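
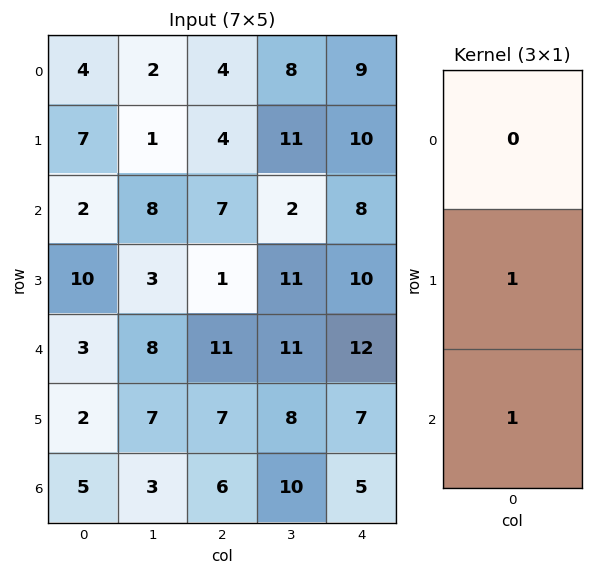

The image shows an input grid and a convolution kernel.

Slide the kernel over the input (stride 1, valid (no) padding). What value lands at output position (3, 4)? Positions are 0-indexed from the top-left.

19

The receptive field on the input at this output position is [10 / 12 / 7]. Elementwise product with the kernel and sum: 12·1 + 7·1.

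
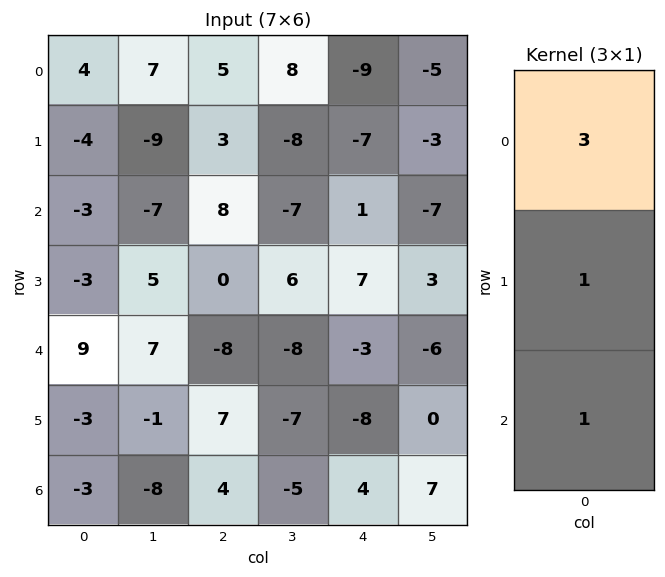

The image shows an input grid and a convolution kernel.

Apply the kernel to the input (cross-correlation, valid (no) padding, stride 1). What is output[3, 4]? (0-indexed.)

10

The receptive field on the input at this output position is [7 / -3 / -8]. Elementwise product with the kernel and sum: 7·3 + -3·1 + -8·1.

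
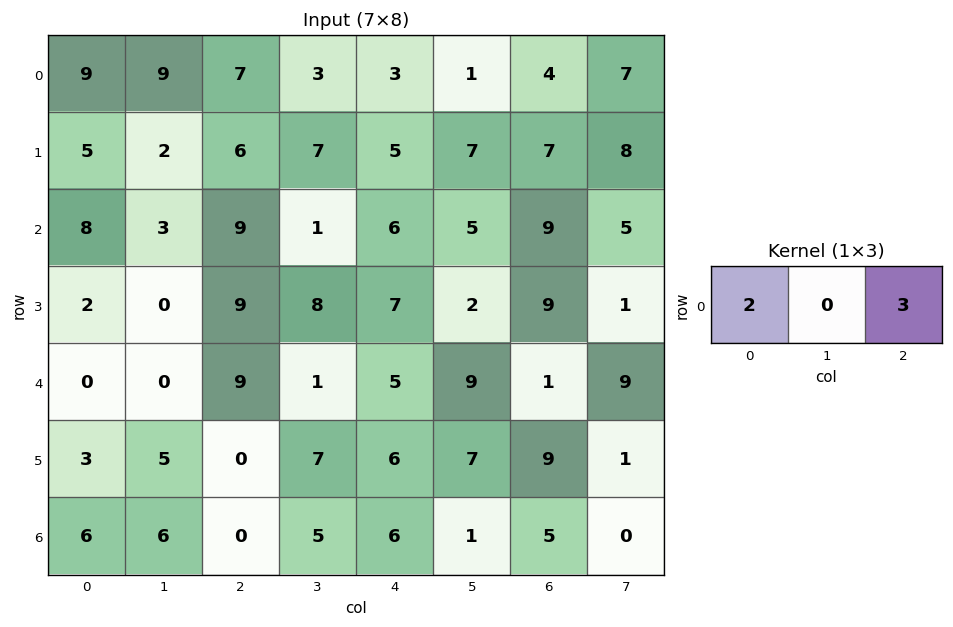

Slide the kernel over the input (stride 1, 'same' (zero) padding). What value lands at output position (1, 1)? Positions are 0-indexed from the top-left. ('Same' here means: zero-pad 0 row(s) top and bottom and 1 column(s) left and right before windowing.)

28

The receptive field on the zero-padded input at this output position is [5 2 6]. Elementwise product with the kernel and sum: 5·2 + 6·3.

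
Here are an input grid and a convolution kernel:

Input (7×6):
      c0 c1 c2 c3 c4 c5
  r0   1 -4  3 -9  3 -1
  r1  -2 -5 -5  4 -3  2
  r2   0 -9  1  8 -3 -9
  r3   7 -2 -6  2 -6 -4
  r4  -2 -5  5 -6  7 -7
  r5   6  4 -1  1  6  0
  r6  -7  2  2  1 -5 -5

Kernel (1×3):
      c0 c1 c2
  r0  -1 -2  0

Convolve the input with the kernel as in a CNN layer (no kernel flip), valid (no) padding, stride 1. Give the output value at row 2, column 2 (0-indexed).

The receptive field on the input at this output position is [1 8 -3]. Elementwise product with the kernel and sum: 1·-1 + 8·-2.

-17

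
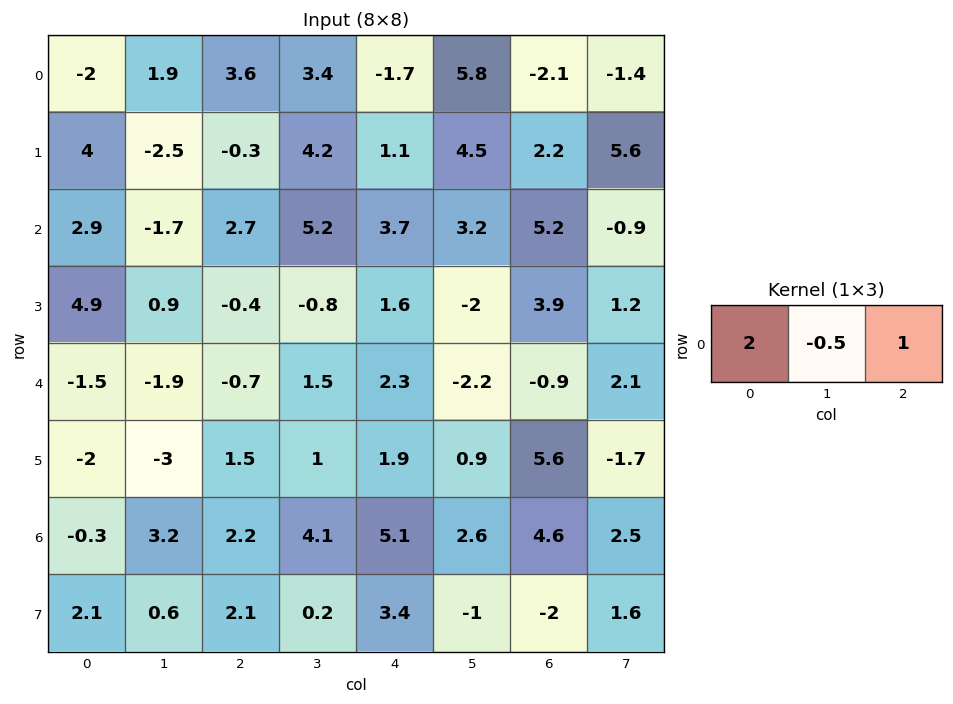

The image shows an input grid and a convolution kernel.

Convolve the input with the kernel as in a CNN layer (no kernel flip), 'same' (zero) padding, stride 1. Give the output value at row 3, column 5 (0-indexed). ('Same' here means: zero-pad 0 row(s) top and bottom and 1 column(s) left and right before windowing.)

8.1

The receptive field on the zero-padded input at this output position is [1.6 -2 3.9]. Elementwise product with the kernel and sum: 1.6·2 + -2·-0.5 + 3.9·1.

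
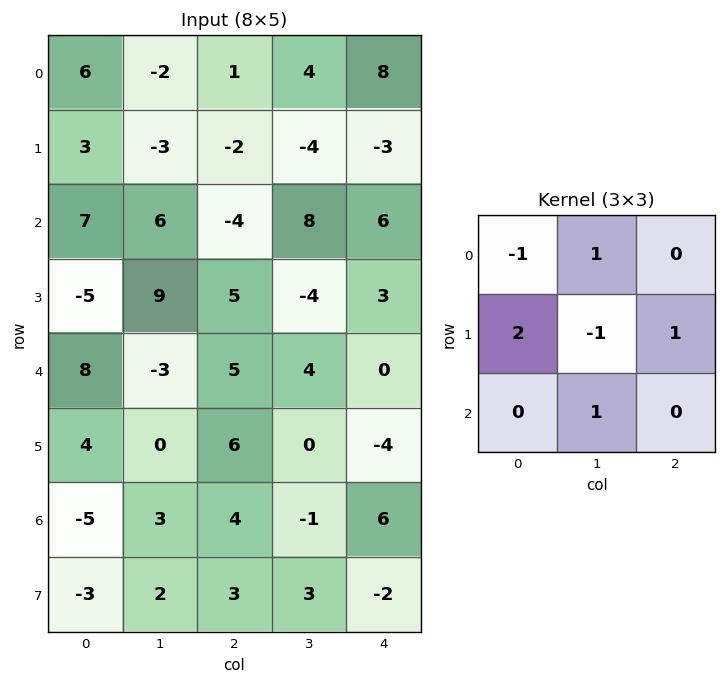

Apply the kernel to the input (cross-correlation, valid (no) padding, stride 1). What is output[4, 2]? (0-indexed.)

The receptive field on the input at this output position is [5 4 0 / 6 0 -4 / 4 -1 6]. Elementwise product with the kernel and sum: 5·-1 + 4·1 + 6·2 + 0·-1 + -4·1 + -1·1.

6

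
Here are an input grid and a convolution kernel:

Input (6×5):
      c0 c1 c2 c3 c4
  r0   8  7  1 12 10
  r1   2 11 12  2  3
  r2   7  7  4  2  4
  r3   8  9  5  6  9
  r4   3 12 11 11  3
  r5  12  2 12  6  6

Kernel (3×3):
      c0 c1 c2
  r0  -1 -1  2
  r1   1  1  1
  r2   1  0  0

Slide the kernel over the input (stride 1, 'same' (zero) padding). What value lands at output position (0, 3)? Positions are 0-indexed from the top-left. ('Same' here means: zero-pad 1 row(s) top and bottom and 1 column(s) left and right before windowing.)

The receptive field on the zero-padded input at this output position is [0 0 0 / 1 12 10 / 12 2 3]. Elementwise product with the kernel and sum: 0·-1 + 0·-1 + 0·2 + 1·1 + 12·1 + 10·1 + 12·1.

35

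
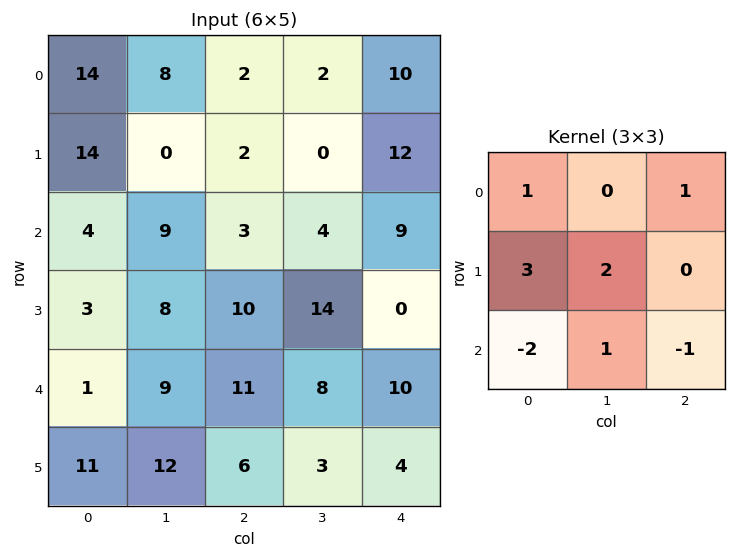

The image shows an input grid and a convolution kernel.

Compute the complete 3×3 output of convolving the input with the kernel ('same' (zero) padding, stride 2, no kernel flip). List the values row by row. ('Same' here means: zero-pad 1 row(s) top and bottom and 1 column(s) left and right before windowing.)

42 30 38
3 13 2
9 50 56

Output[0,0]: The receptive field on the zero-padded input at this output position is [0 0 0 / 0 14 8 / 0 14 0]. Elementwise product with the kernel and sum: 0·1 + 0·1 + 0·3 + 14·2 + 0·-2 + 14·1 + 0·-1.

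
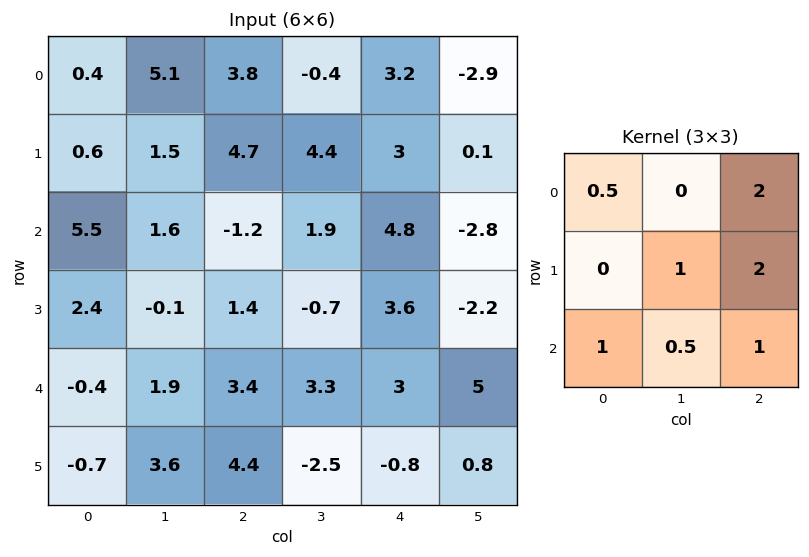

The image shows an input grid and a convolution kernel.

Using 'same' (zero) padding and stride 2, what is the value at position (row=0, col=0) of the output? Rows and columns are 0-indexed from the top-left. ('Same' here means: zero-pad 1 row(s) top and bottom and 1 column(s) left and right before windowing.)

12.4

The receptive field on the zero-padded input at this output position is [0 0 0 / 0 0.4 5.1 / 0 0.6 1.5]. Elementwise product with the kernel and sum: 0·0.5 + 0·2 + 0.4·1 + 5.1·2 + 0·1 + 0.6·0.5 + 1.5·1.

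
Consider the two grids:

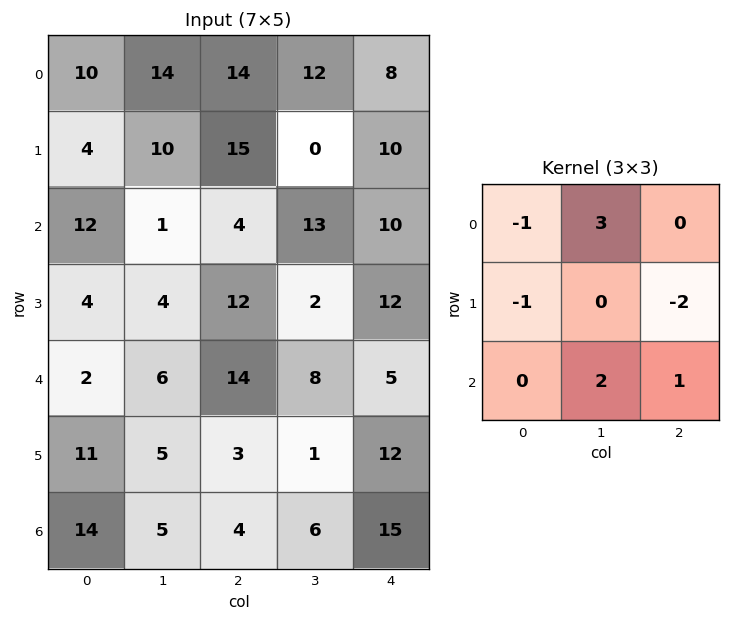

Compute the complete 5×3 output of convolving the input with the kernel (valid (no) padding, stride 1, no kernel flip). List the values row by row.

4 39 23
26 34 -23
-11 39 20
-9 17 -16
13 43 10

Output[0,0]: The receptive field on the input at this output position is [10 14 14 / 4 10 15 / 12 1 4]. Elementwise product with the kernel and sum: 10·-1 + 14·3 + 4·-1 + 15·-2 + 1·2 + 4·1.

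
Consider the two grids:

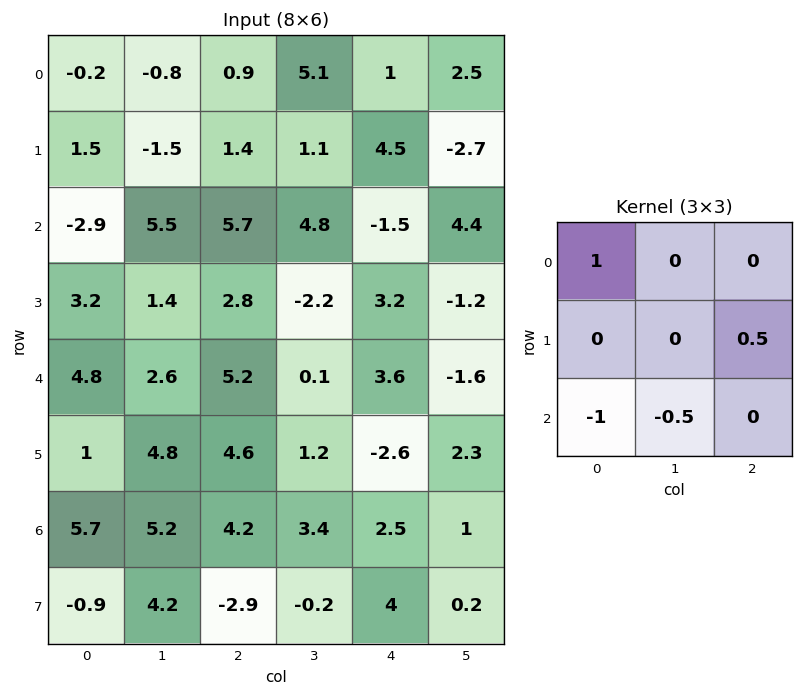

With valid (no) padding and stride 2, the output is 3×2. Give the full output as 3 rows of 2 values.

Output[0,0]: The receptive field on the input at this output position is [-0.2 -0.8 0.9 / 1.5 -1.5 1.4 / -2.9 5.5 5.7]. Elementwise product with the kernel and sum: -0.2·1 + 1.4·0.5 + -2.9·-1 + 5.5·-0.5.

0.65 -4.95
-7.6 2.05
-1.2 -2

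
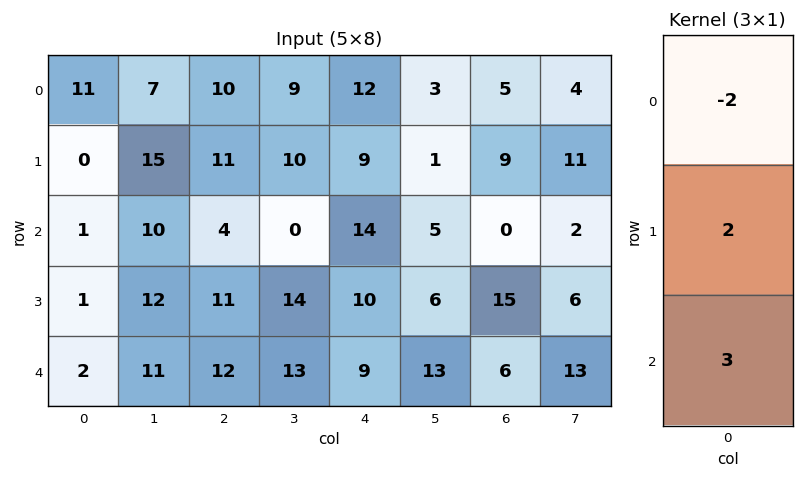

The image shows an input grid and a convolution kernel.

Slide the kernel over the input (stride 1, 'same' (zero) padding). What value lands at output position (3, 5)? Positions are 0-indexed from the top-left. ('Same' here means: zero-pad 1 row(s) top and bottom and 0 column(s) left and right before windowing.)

41

The receptive field on the zero-padded input at this output position is [5 / 6 / 13]. Elementwise product with the kernel and sum: 5·-2 + 6·2 + 13·3.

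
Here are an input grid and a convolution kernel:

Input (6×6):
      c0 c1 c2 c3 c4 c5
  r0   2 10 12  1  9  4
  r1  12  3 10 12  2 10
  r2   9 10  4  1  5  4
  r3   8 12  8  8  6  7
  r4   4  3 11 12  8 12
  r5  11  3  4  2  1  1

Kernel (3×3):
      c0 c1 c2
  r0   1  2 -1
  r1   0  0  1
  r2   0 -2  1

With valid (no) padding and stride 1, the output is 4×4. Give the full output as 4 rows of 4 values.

Output[0,0]: The receptive field on the input at this output position is [2 10 12 / 12 3 10 / 9 10 4]. Elementwise product with the kernel and sum: 2·1 + 10·2 + 12·-1 + 10·1 + 10·-2 + 4·1.

4 38 10 19
-4 4 27 5
38 15 -9 10
33 26 23 24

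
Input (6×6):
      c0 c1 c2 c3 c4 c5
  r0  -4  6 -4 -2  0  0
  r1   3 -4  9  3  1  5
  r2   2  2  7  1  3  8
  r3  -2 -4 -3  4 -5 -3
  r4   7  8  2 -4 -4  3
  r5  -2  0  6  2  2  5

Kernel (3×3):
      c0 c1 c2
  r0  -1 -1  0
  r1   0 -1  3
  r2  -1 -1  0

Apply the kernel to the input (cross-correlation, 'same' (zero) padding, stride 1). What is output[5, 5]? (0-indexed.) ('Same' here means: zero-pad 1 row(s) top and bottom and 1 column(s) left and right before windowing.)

The receptive field on the zero-padded input at this output position is [-4 3 0 / 2 5 0 / 0 0 0]. Elementwise product with the kernel and sum: -4·-1 + 3·-1 + 5·-1 + 0·3 + 0·-1 + 0·-1.

-4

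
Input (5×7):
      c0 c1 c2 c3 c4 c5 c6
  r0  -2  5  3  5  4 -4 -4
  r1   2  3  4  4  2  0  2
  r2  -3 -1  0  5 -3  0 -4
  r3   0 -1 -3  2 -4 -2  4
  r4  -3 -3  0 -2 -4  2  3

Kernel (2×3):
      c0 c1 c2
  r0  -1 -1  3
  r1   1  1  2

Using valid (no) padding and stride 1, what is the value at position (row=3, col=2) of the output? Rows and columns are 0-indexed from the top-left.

-21

The receptive field on the input at this output position is [-3 2 -4 / 0 -2 -4]. Elementwise product with the kernel and sum: -3·-1 + 2·-1 + -4·3 + 0·1 + -2·1 + -4·2.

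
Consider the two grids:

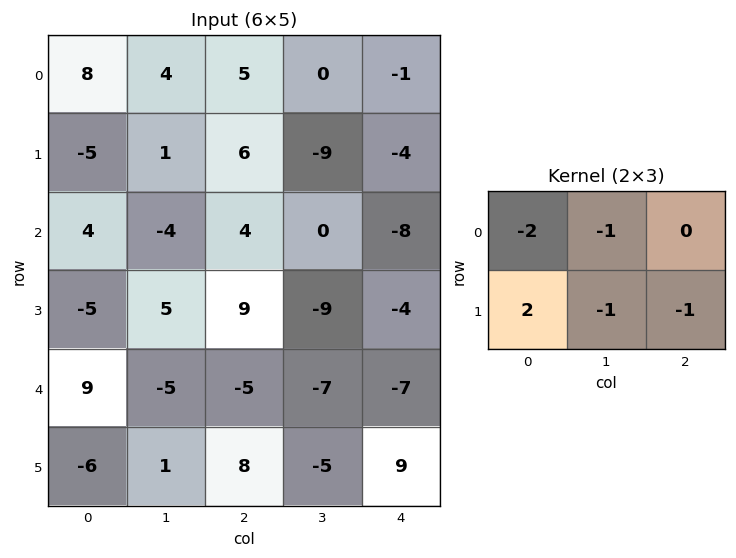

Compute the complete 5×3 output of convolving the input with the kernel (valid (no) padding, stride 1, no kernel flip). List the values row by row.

Output[0,0]: The receptive field on the input at this output position is [8 4 5 / -5 1 6]. Elementwise product with the kernel and sum: 8·-2 + 4·-1 + -5·2 + 1·-1 + 6·-1.

-37 -8 15
17 -20 13
-28 14 23
33 -17 -5
-34 14 29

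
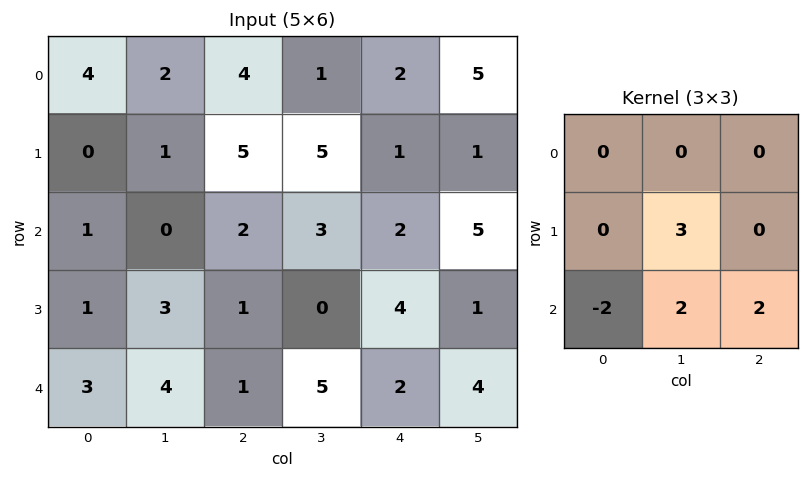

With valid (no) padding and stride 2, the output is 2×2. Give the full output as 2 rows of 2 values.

5 21
13 12

Output[0,0]: The receptive field on the input at this output position is [4 2 4 / 0 1 5 / 1 0 2]. Elementwise product with the kernel and sum: 1·3 + 1·-2 + 0·2 + 2·2.
Output[0,1]: The receptive field on the input at this output position is [4 1 2 / 5 5 1 / 2 3 2]. Elementwise product with the kernel and sum: 5·3 + 2·-2 + 3·2 + 2·2.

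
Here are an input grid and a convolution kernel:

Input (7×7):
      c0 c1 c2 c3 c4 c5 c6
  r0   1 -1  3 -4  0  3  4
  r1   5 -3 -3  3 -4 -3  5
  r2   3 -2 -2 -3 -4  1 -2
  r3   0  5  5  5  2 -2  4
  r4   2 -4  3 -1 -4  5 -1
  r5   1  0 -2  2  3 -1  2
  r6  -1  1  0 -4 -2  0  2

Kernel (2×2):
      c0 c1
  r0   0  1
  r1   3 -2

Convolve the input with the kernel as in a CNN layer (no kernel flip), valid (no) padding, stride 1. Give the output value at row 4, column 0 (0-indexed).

-1

The receptive field on the input at this output position is [2 -4 / 1 0]. Elementwise product with the kernel and sum: -4·1 + 1·3 + 0·-2.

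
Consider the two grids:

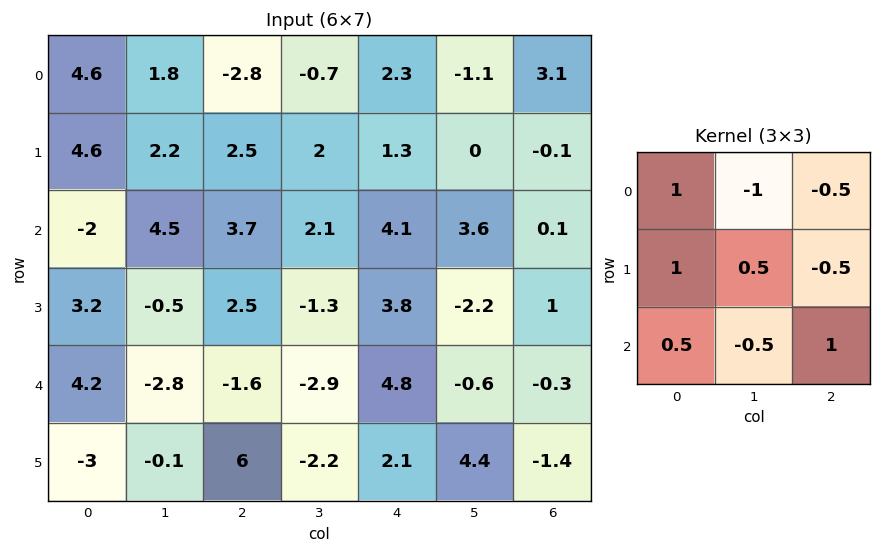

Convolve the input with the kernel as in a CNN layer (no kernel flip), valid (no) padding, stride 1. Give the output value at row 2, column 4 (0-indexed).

5.05

The receptive field on the input at this output position is [4.1 3.6 0.1 / 3.8 -2.2 1 / 4.8 -0.6 -0.3]. Elementwise product with the kernel and sum: 4.1·1 + 3.6·-1 + 0.1·-0.5 + 3.8·1 + -2.2·0.5 + 1·-0.5 + 4.8·0.5 + -0.6·-0.5 + -0.3·1.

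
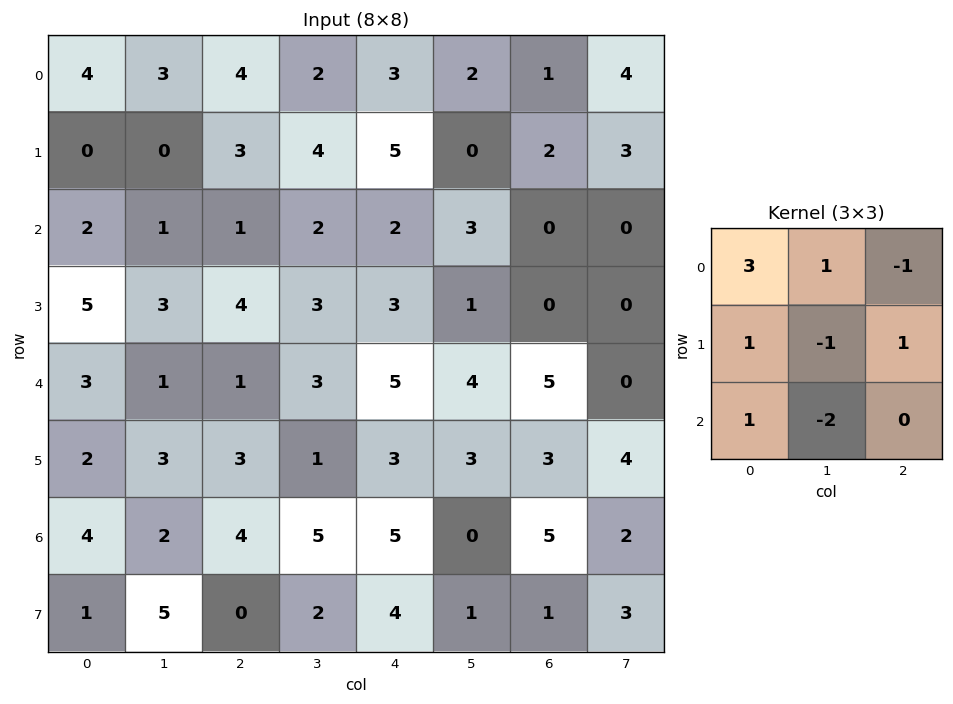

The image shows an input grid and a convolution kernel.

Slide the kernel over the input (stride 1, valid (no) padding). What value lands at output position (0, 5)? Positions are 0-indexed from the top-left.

7

The receptive field on the input at this output position is [2 1 4 / 0 2 3 / 3 0 0]. Elementwise product with the kernel and sum: 2·3 + 1·1 + 4·-1 + 0·1 + 2·-1 + 3·1 + 3·1 + 0·-2.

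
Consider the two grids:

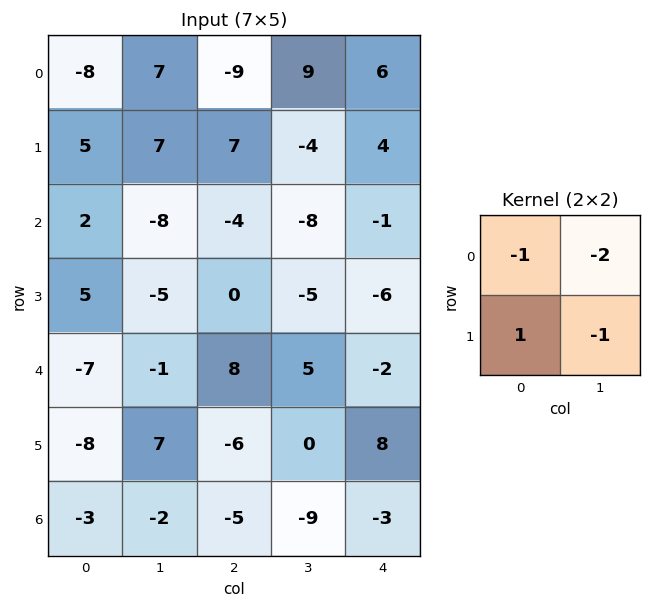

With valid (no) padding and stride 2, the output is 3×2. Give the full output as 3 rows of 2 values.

-8 2
24 25
-6 -24

Output[0,0]: The receptive field on the input at this output position is [-8 7 / 5 7]. Elementwise product with the kernel and sum: -8·-1 + 7·-2 + 5·1 + 7·-1.
Output[0,1]: The receptive field on the input at this output position is [-9 9 / 7 -4]. Elementwise product with the kernel and sum: -9·-1 + 9·-2 + 7·1 + -4·-1.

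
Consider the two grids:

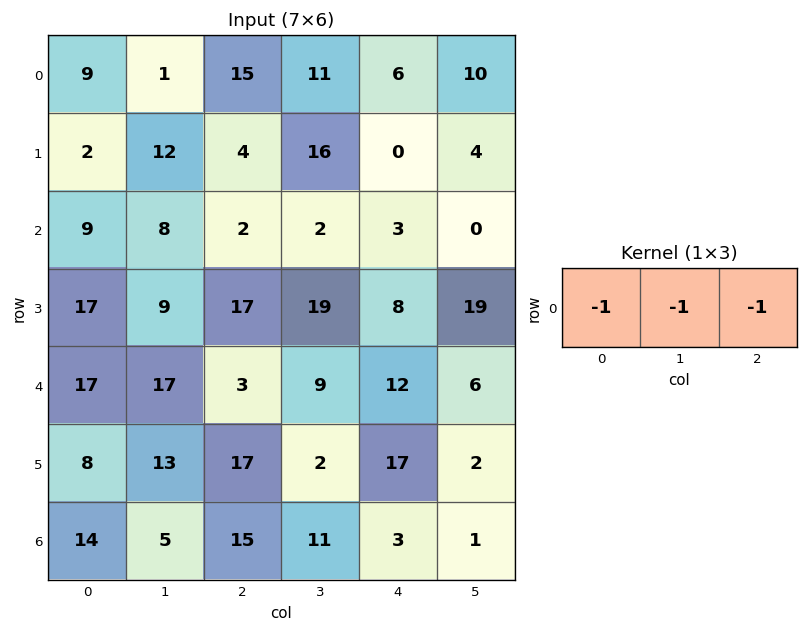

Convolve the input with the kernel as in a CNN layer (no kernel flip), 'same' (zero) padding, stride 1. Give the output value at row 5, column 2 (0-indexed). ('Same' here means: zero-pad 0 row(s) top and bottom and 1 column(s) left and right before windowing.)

-32

The receptive field on the zero-padded input at this output position is [13 17 2]. Elementwise product with the kernel and sum: 13·-1 + 17·-1 + 2·-1.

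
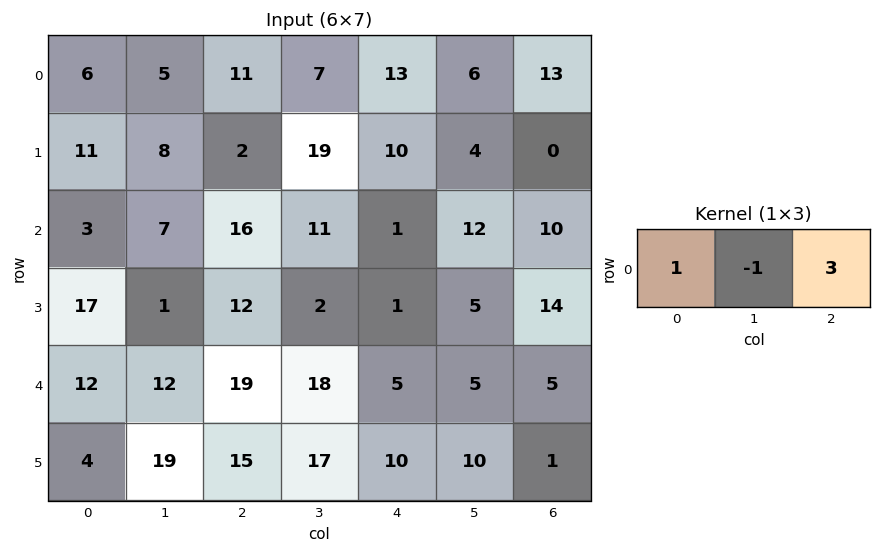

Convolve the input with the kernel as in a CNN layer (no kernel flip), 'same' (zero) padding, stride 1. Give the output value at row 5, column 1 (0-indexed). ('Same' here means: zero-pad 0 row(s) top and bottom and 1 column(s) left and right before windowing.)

The receptive field on the zero-padded input at this output position is [4 19 15]. Elementwise product with the kernel and sum: 4·1 + 19·-1 + 15·3.

30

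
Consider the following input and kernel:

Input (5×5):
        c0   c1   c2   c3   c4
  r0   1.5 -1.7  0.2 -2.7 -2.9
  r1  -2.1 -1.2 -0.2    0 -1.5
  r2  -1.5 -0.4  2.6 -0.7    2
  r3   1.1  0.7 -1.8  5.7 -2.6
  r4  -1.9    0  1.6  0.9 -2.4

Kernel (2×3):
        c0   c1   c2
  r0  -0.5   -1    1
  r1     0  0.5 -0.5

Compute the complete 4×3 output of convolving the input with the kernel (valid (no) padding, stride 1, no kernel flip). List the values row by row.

0.65 -2.15 0.45
0.55 2.45 -2.75
5 -6.85 5.55
-3.85 7.5 -5.75

Output[0,0]: The receptive field on the input at this output position is [1.5 -1.7 0.2 / -2.1 -1.2 -0.2]. Elementwise product with the kernel and sum: 1.5·-0.5 + -1.7·-1 + 0.2·1 + -1.2·0.5 + -0.2·-0.5.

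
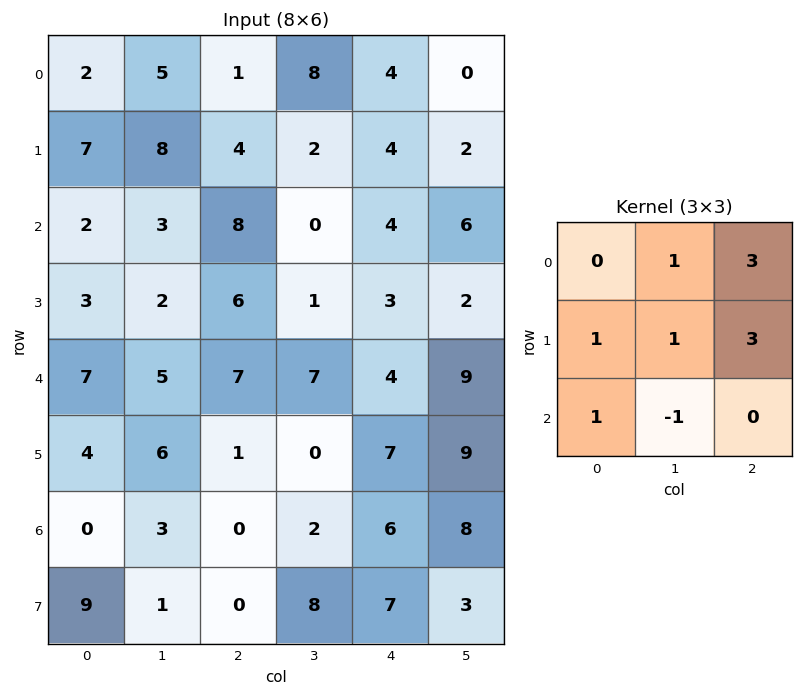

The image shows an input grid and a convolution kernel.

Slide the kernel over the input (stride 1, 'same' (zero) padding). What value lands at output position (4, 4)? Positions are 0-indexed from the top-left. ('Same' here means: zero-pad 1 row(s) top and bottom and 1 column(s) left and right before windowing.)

40

The receptive field on the zero-padded input at this output position is [1 3 2 / 7 4 9 / 0 7 9]. Elementwise product with the kernel and sum: 3·1 + 2·3 + 7·1 + 4·1 + 9·3 + 0·1 + 7·-1.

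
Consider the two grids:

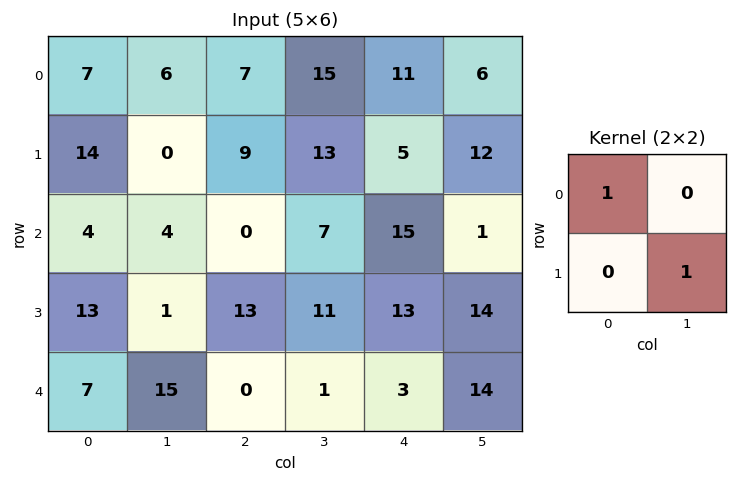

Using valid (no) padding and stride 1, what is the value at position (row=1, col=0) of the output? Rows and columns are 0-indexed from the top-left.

18

The receptive field on the input at this output position is [14 0 / 4 4]. Elementwise product with the kernel and sum: 14·1 + 4·1.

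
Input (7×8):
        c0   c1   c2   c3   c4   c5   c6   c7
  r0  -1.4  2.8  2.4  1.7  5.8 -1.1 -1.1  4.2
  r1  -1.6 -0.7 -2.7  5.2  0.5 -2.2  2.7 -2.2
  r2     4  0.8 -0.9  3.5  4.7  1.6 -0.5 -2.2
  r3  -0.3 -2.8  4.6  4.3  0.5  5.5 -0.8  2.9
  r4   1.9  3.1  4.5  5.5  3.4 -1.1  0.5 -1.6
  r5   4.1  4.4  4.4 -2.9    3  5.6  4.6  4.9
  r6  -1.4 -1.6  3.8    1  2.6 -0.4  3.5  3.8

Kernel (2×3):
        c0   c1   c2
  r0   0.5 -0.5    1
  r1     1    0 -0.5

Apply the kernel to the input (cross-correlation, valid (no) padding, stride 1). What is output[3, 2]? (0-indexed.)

The receptive field on the input at this output position is [4.6 4.3 0.5 / 4.5 5.5 3.4]. Elementwise product with the kernel and sum: 4.6·0.5 + 4.3·-0.5 + 0.5·1 + 4.5·1 + 3.4·-0.5.

3.45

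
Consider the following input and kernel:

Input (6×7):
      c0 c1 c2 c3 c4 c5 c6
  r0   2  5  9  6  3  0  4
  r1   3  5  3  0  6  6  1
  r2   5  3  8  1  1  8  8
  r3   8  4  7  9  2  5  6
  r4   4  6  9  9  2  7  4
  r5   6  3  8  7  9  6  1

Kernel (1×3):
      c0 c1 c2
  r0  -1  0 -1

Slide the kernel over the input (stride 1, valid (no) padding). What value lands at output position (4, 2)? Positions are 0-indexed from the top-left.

-11

The receptive field on the input at this output position is [9 9 2]. Elementwise product with the kernel and sum: 9·-1 + 2·-1.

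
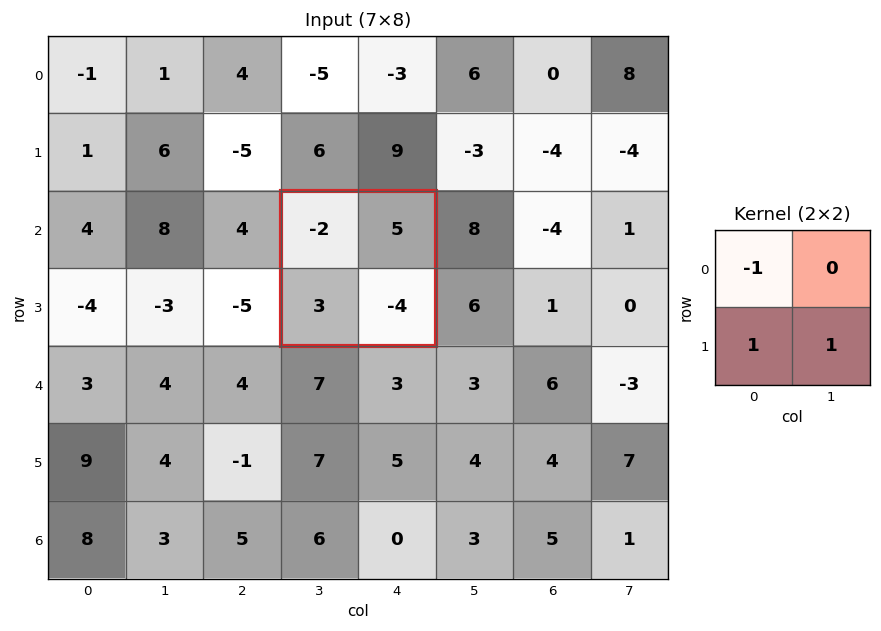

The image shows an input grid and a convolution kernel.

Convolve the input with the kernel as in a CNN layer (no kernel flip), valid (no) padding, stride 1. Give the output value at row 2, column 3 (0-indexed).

1

The receptive field on the input at this output position is [-2 5 / 3 -4]. Elementwise product with the kernel and sum: -2·-1 + 3·1 + -4·1.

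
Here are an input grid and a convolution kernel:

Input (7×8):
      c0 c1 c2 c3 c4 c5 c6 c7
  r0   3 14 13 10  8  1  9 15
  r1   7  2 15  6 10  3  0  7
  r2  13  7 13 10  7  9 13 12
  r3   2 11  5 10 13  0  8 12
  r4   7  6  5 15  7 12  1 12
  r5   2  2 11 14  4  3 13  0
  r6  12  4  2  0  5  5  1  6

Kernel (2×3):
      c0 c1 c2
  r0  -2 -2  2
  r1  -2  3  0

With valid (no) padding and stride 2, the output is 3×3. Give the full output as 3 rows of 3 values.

-16 -42 -11
15 -12 -32
-14 -6 -35

Output[0,0]: The receptive field on the input at this output position is [3 14 13 / 7 2 15]. Elementwise product with the kernel and sum: 3·-2 + 14·-2 + 13·2 + 7·-2 + 2·3.
Output[0,1]: The receptive field on the input at this output position is [13 10 8 / 15 6 10]. Elementwise product with the kernel and sum: 13·-2 + 10·-2 + 8·2 + 15·-2 + 6·3.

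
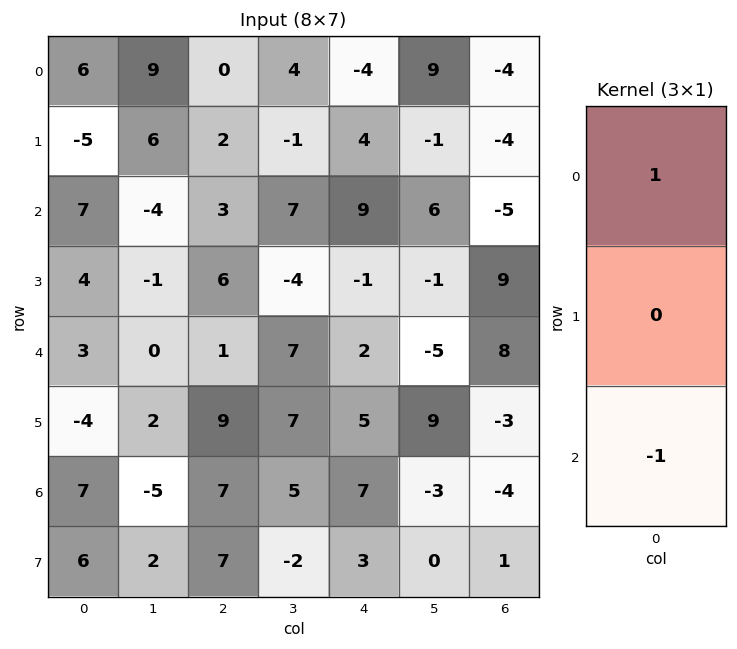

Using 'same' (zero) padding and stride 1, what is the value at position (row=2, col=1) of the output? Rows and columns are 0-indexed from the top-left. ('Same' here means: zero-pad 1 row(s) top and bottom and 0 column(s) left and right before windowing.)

The receptive field on the zero-padded input at this output position is [6 / -4 / -1]. Elementwise product with the kernel and sum: 6·1 + -1·-1.

7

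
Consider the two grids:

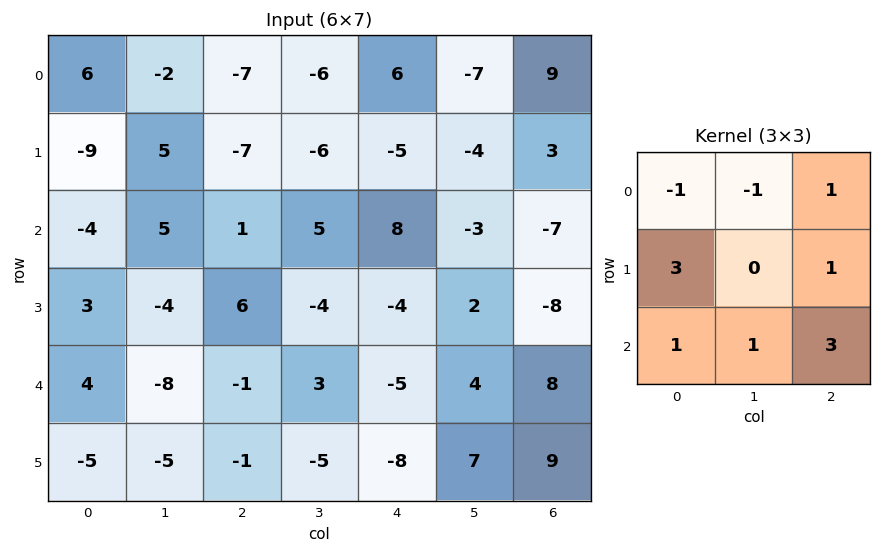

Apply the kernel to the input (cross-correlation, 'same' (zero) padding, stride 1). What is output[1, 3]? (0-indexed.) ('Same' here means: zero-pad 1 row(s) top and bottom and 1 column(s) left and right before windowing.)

The receptive field on the zero-padded input at this output position is [-7 -6 6 / -7 -6 -5 / 1 5 8]. Elementwise product with the kernel and sum: -7·-1 + -6·-1 + 6·1 + -7·3 + -5·1 + 1·1 + 5·1 + 8·3.

23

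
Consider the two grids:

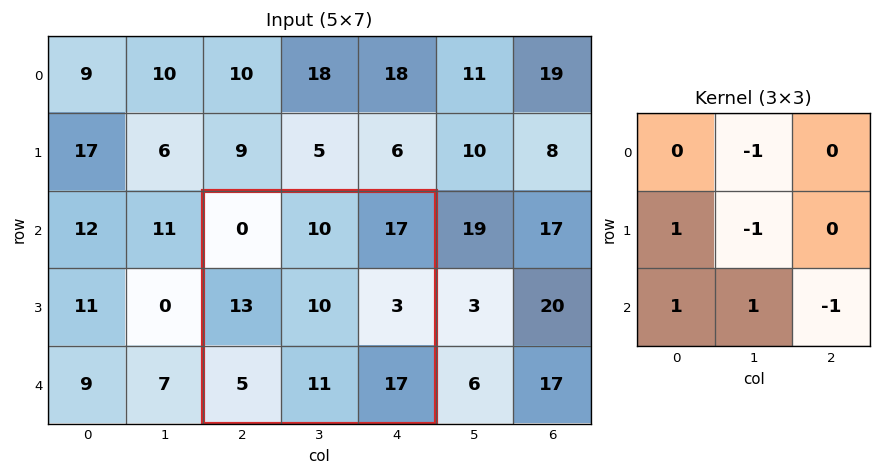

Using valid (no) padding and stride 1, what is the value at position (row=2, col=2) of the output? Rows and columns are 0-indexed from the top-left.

The receptive field on the input at this output position is [0 10 17 / 13 10 3 / 5 11 17]. Elementwise product with the kernel and sum: 10·-1 + 13·1 + 10·-1 + 5·1 + 11·1 + 17·-1.

-8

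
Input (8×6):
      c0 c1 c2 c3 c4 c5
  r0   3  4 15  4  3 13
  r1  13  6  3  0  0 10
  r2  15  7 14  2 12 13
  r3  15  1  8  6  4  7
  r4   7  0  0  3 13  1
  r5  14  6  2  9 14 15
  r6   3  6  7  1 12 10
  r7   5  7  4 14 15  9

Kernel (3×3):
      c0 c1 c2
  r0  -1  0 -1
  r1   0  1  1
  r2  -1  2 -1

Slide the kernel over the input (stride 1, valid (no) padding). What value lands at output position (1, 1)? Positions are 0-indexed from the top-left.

The receptive field on the input at this output position is [6 3 0 / 7 14 2 / 1 8 6]. Elementwise product with the kernel and sum: 6·-1 + 0·-1 + 14·1 + 2·1 + 1·-1 + 8·2 + 6·-1.

19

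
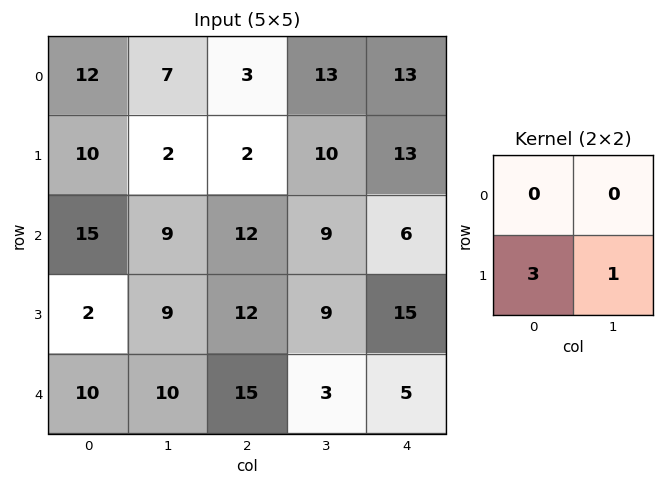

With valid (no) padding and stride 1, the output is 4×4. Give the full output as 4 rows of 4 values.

Output[0,0]: The receptive field on the input at this output position is [12 7 / 10 2]. Elementwise product with the kernel and sum: 10·3 + 2·1.

32 8 16 43
54 39 45 33
15 39 45 42
40 45 48 14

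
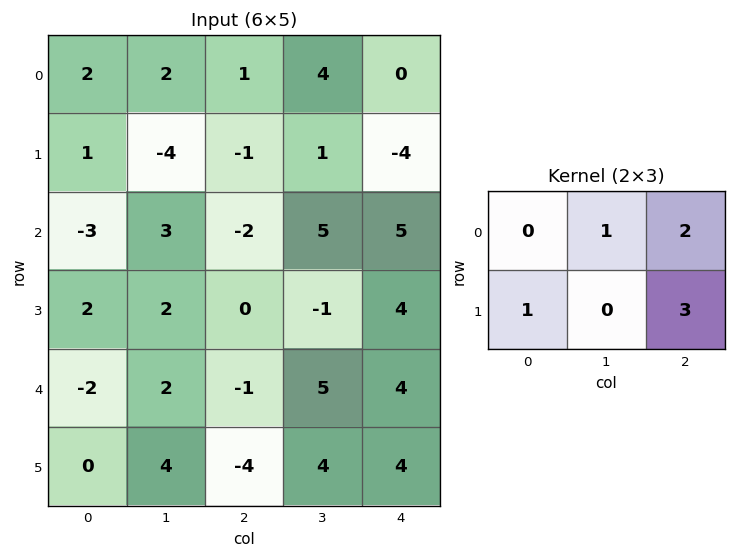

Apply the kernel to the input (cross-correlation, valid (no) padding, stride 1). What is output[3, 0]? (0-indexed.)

The receptive field on the input at this output position is [2 2 0 / -2 2 -1]. Elementwise product with the kernel and sum: 2·1 + 0·2 + -2·1 + -1·3.

-3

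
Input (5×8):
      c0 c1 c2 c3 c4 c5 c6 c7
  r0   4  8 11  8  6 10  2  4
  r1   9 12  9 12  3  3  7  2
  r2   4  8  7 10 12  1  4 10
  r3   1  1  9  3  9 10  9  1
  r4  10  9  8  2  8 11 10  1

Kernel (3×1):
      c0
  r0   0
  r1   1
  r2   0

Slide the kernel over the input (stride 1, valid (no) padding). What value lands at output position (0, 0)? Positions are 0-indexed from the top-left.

The receptive field on the input at this output position is [4 / 9 / 4]. Elementwise product with the kernel and sum: 9·1.

9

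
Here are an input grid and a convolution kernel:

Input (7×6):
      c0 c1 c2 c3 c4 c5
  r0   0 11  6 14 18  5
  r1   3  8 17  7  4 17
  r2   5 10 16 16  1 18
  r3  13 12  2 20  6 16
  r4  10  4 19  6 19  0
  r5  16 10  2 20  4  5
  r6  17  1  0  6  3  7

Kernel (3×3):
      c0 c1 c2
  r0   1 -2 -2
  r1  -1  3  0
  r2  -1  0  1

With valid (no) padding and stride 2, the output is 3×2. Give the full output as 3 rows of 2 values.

Output[0,0]: The receptive field on the input at this output position is [0 11 6 / 3 8 17 / 5 10 16]. Elementwise product with the kernel and sum: 0·1 + 11·-2 + 6·-2 + 3·-1 + 8·3 + 5·-1 + 16·1.
Output[0,1]: The receptive field on the input at this output position is [6 14 18 / 17 7 4 / 16 16 1]. Elementwise product with the kernel and sum: 6·1 + 14·-2 + 18·-2 + 17·-1 + 7·3 + 16·-1 + 1·1.

-2 -69
-15 40
-39 30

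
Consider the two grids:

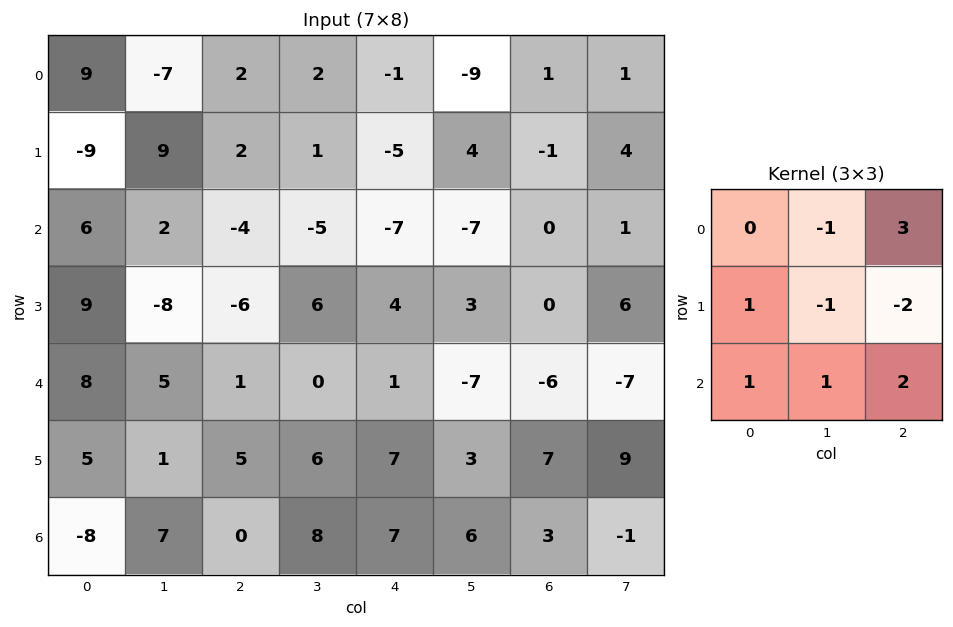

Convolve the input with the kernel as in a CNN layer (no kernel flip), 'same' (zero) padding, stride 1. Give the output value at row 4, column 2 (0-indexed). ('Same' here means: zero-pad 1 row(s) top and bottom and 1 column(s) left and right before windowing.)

The receptive field on the zero-padded input at this output position is [-8 -6 6 / 5 1 0 / 1 5 6]. Elementwise product with the kernel and sum: -6·-1 + 6·3 + 5·1 + 1·-1 + 0·-2 + 1·1 + 5·1 + 6·2.

46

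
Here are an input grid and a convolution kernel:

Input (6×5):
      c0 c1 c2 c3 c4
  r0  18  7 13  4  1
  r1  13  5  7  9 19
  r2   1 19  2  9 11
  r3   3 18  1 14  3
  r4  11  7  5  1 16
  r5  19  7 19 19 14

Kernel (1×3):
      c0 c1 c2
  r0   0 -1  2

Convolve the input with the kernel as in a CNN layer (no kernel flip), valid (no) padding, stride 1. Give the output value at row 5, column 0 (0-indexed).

The receptive field on the input at this output position is [19 7 19]. Elementwise product with the kernel and sum: 7·-1 + 19·2.

31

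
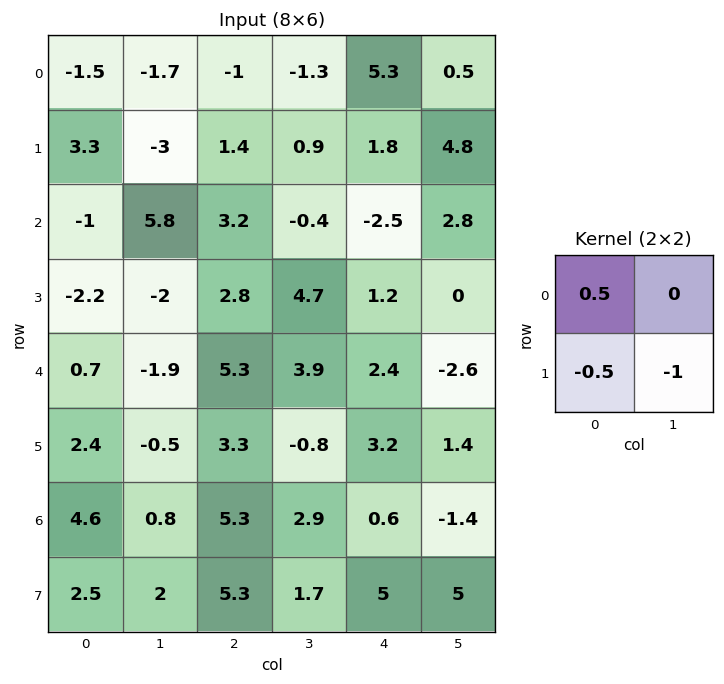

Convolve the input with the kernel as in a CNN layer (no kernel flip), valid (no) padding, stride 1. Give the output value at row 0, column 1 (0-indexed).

-0.75

The receptive field on the input at this output position is [-1.7 -1 / -3 1.4]. Elementwise product with the kernel and sum: -1.7·0.5 + -3·-0.5 + 1.4·-1.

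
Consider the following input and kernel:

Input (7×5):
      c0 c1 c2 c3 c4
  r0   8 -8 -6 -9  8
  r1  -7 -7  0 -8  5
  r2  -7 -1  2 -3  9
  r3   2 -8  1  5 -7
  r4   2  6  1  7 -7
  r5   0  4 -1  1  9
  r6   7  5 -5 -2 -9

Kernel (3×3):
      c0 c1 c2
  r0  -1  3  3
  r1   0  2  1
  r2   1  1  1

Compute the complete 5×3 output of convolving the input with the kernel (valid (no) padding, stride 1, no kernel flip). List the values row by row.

Output[0,0]: The receptive field on the input at this output position is [8 -8 -6 / -7 -7 0 / -7 -1 2]. Elementwise product with the kernel and sum: 8·-1 + -8·3 + -6·3 + -7·2 + 0·1 + -7·1 + -1·1 + 2·1.
Output[0,1]: The receptive field on the input at this output position is [-8 -6 -9 / -7 0 -8 / -1 2 -3]. Elementwise product with the kernel and sum: -8·-1 + -6·3 + -9·3 + 0·2 + -8·1 + -1·1 + 2·1 + -3·1.

-70 -47 0
-19 -18 -7
4 19 20
-7 39 9
33 15 -6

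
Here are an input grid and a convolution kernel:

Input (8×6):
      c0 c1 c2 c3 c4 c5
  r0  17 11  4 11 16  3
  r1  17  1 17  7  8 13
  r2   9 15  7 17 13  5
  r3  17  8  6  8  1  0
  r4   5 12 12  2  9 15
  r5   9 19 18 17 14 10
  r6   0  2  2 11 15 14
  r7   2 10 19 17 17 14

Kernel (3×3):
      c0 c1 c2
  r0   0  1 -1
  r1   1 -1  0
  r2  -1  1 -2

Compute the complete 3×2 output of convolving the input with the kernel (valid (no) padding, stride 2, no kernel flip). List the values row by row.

Output[0,0]: The receptive field on the input at this output position is [17 11 4 / 17 1 17 / 9 15 7]. Elementwise product with the kernel and sum: 11·1 + 4·-1 + 17·1 + 1·-1 + 9·-1 + 15·1 + 7·-2.

15 -11
0 -26
-12 -27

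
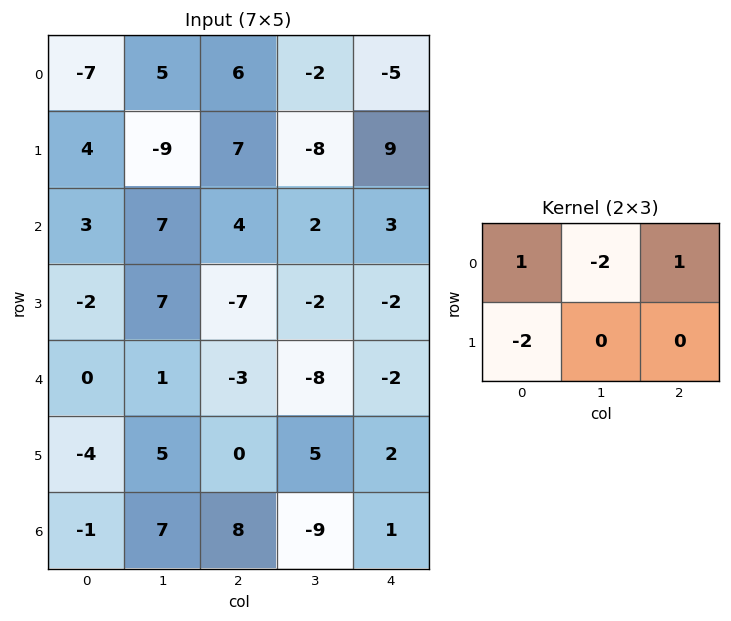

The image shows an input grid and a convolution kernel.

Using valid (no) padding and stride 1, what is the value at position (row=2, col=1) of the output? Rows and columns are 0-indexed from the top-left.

-13

The receptive field on the input at this output position is [7 4 2 / 7 -7 -2]. Elementwise product with the kernel and sum: 7·1 + 4·-2 + 2·1 + 7·-2.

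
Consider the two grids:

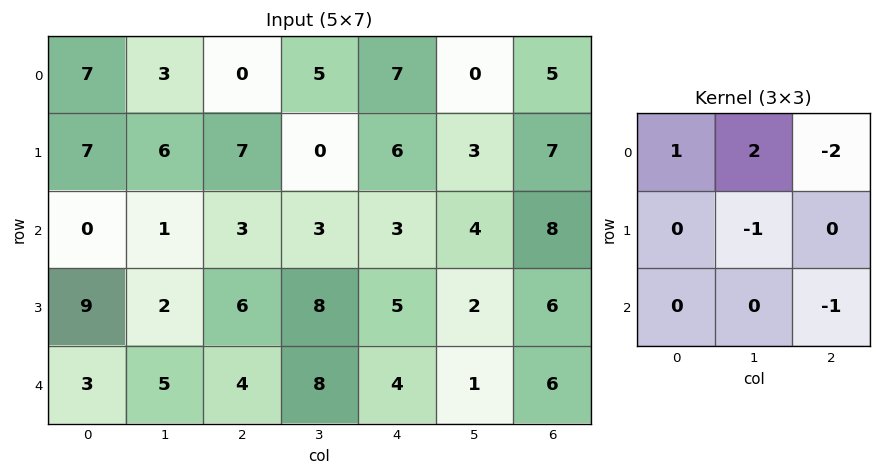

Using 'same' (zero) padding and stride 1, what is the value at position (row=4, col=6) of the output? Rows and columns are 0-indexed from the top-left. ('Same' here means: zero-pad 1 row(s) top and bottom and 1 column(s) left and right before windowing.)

8

The receptive field on the zero-padded input at this output position is [2 6 0 / 1 6 0 / 0 0 0]. Elementwise product with the kernel and sum: 2·1 + 6·2 + 0·-2 + 6·-1 + 0·-1.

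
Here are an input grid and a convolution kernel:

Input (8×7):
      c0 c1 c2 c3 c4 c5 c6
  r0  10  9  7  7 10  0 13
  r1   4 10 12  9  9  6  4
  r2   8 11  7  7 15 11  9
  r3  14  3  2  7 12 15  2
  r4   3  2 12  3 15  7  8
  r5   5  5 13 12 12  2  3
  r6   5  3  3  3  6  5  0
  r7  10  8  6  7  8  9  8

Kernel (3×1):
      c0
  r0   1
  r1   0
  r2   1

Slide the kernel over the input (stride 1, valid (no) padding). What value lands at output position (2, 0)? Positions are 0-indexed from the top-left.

11

The receptive field on the input at this output position is [8 / 14 / 3]. Elementwise product with the kernel and sum: 8·1 + 3·1.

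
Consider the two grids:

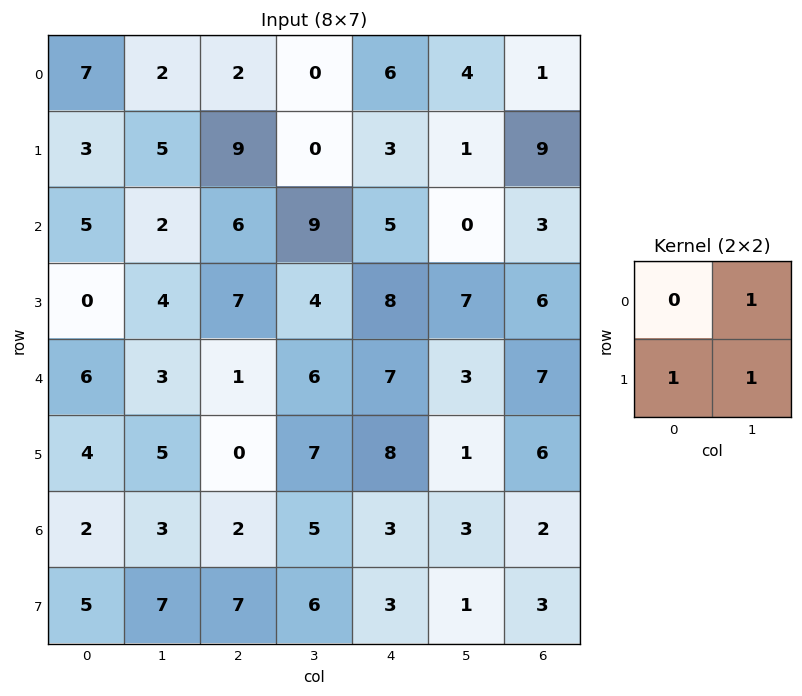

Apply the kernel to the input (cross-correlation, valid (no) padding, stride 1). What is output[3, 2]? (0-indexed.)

The receptive field on the input at this output position is [7 4 / 1 6]. Elementwise product with the kernel and sum: 4·1 + 1·1 + 6·1.

11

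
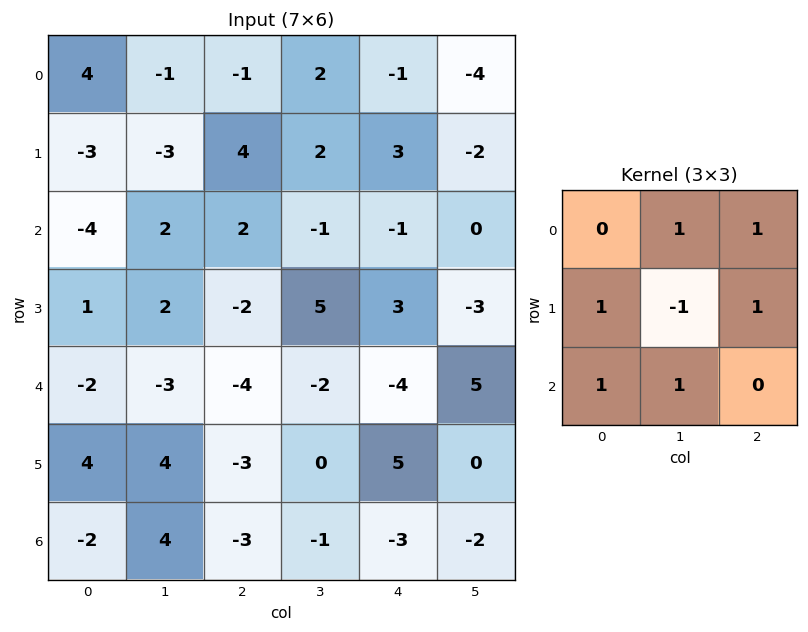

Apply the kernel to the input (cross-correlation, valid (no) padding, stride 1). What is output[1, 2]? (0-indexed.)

The receptive field on the input at this output position is [4 2 3 / 2 -1 -1 / -2 5 3]. Elementwise product with the kernel and sum: 2·1 + 3·1 + 2·1 + -1·-1 + -1·1 + -2·1 + 5·1.

10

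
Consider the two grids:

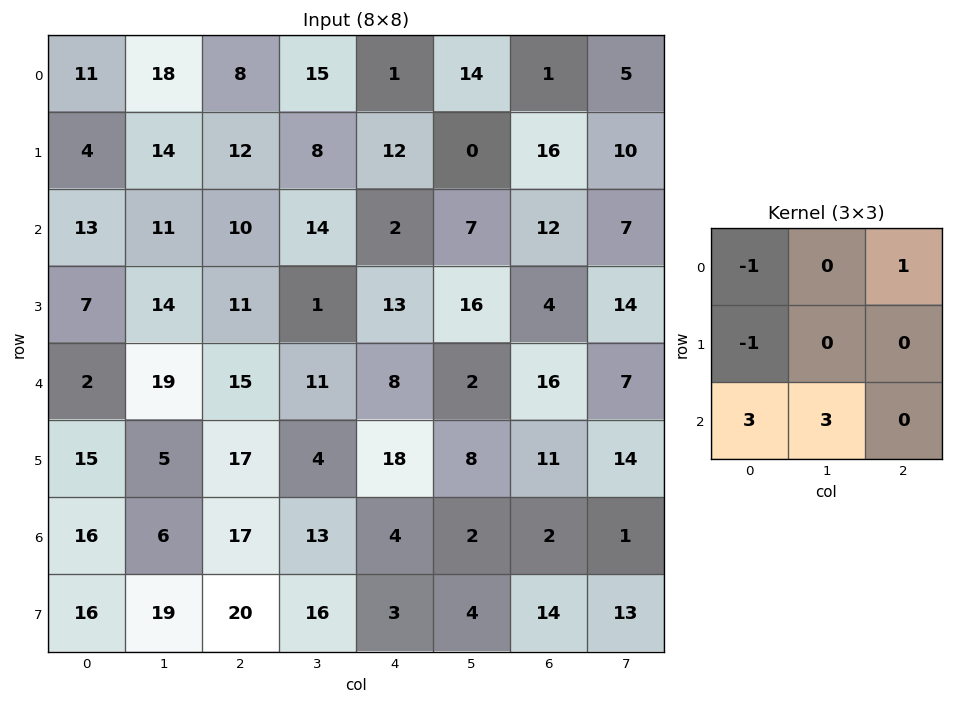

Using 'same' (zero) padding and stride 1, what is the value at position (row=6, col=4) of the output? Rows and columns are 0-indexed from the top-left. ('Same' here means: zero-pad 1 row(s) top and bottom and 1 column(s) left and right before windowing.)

The receptive field on the zero-padded input at this output position is [4 18 8 / 13 4 2 / 16 3 4]. Elementwise product with the kernel and sum: 4·-1 + 8·1 + 13·-1 + 16·3 + 3·3.

48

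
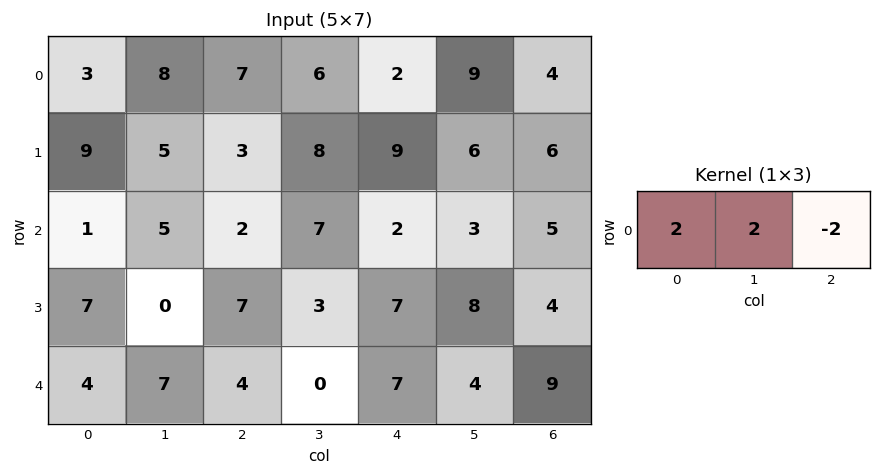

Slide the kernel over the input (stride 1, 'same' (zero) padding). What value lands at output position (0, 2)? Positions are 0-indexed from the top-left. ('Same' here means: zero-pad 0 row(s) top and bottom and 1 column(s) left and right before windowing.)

The receptive field on the zero-padded input at this output position is [8 7 6]. Elementwise product with the kernel and sum: 8·2 + 7·2 + 6·-2.

18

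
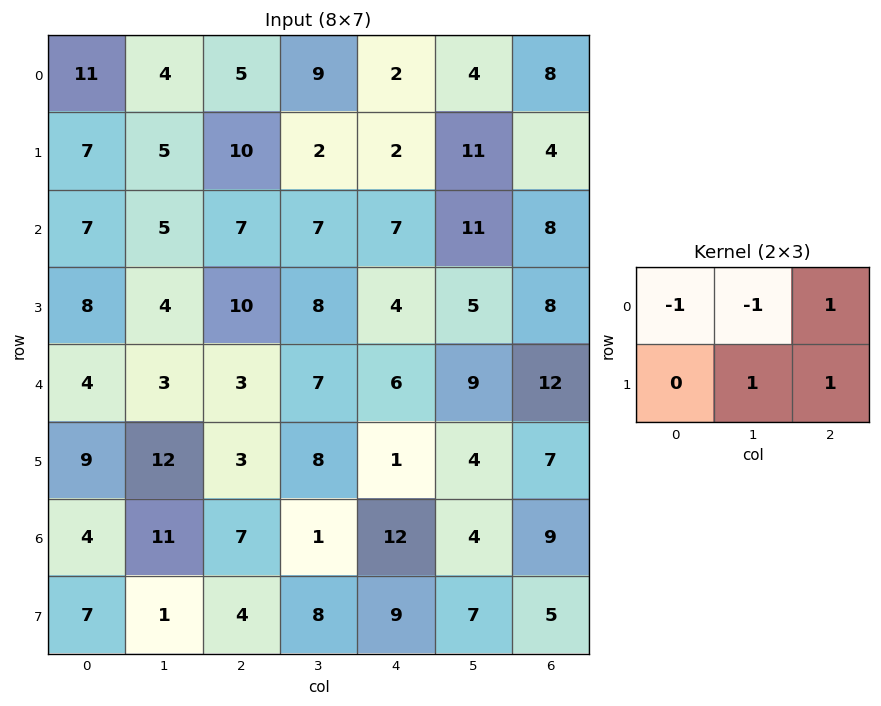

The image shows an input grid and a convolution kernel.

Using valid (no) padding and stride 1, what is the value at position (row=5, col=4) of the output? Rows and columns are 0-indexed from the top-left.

15

The receptive field on the input at this output position is [1 4 7 / 12 4 9]. Elementwise product with the kernel and sum: 1·-1 + 4·-1 + 7·1 + 4·1 + 9·1.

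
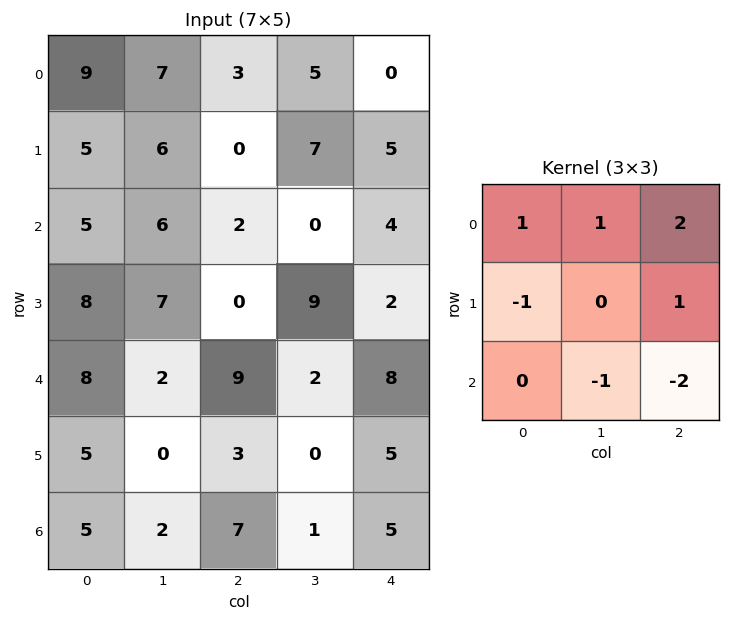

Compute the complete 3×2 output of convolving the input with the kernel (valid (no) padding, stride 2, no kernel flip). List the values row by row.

7 5
-13 -6
10 18

Output[0,0]: The receptive field on the input at this output position is [9 7 3 / 5 6 0 / 5 6 2]. Elementwise product with the kernel and sum: 9·1 + 7·1 + 3·2 + 5·-1 + 0·1 + 6·-1 + 2·-2.
Output[0,1]: The receptive field on the input at this output position is [3 5 0 / 0 7 5 / 2 0 4]. Elementwise product with the kernel and sum: 3·1 + 5·1 + 0·2 + 0·-1 + 5·1 + 0·-1 + 4·-2.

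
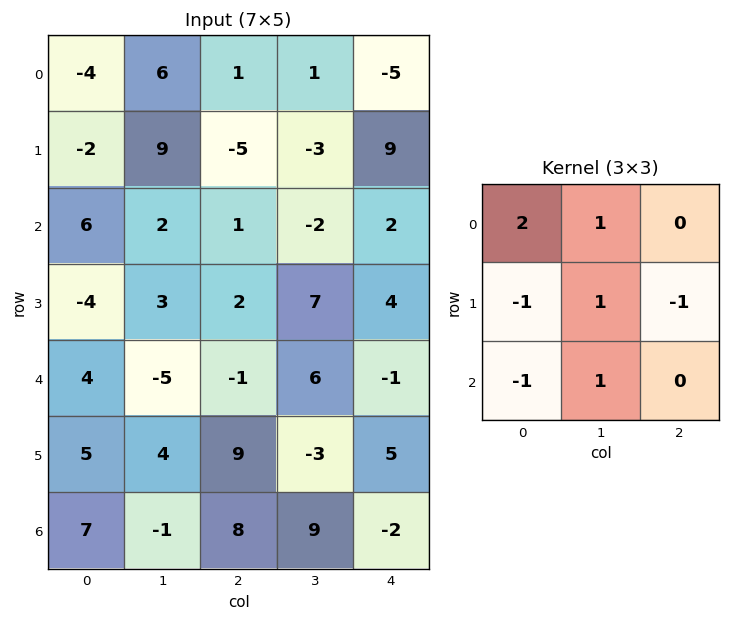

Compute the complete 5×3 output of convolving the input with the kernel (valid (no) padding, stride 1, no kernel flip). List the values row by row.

Output[0,0]: The receptive field on the input at this output position is [-4 6 1 / -2 9 -5 / 6 2 1]. Elementwise product with the kernel and sum: -4·2 + 6·1 + -2·-1 + 9·1 + -5·-1 + 6·-1 + 2·1.
Output[0,1]: The receptive field on the input at this output position is [6 1 1 / 9 -5 -3 / 2 1 -2]. Elementwise product with the kernel and sum: 6·2 + 1·1 + 9·-1 + -5·1 + -3·-1 + 2·-1 + 1·1.

10 1 -7
7 13 -13
10 1 8
-14 11 7
-15 6 -12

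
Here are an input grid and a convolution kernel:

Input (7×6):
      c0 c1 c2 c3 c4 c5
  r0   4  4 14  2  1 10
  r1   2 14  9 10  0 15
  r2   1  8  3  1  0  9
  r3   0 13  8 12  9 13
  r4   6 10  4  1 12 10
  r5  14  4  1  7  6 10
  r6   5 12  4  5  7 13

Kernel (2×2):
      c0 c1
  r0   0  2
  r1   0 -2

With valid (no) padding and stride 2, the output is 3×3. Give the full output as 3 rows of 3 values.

-20 -16 -10
-10 -22 -8
12 -12 0

Output[0,0]: The receptive field on the input at this output position is [4 4 / 2 14]. Elementwise product with the kernel and sum: 4·2 + 14·-2.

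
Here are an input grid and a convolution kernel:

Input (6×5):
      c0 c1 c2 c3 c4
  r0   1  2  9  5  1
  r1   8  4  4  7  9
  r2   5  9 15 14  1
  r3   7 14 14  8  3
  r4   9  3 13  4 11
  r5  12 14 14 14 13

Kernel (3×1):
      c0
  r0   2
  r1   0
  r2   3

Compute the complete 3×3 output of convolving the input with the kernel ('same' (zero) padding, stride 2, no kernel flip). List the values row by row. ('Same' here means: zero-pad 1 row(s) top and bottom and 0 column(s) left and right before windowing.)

Output[0,0]: The receptive field on the zero-padded input at this output position is [0 / 1 / 8]. Elementwise product with the kernel and sum: 0·2 + 8·3.
Output[0,1]: The receptive field on the zero-padded input at this output position is [0 / 9 / 4]. Elementwise product with the kernel and sum: 0·2 + 4·3.

24 12 27
37 50 27
50 70 45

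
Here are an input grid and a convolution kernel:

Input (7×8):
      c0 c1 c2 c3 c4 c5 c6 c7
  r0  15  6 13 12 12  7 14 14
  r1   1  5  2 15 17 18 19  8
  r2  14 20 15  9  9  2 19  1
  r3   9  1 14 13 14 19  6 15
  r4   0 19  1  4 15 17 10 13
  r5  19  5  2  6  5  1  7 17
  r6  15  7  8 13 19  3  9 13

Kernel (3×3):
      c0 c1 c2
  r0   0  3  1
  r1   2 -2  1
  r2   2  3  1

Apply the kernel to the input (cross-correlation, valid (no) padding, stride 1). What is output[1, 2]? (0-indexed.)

The receptive field on the input at this output position is [2 15 17 / 15 9 9 / 14 13 14]. Elementwise product with the kernel and sum: 15·3 + 17·1 + 15·2 + 9·-2 + 9·1 + 14·2 + 13·3 + 14·1.

164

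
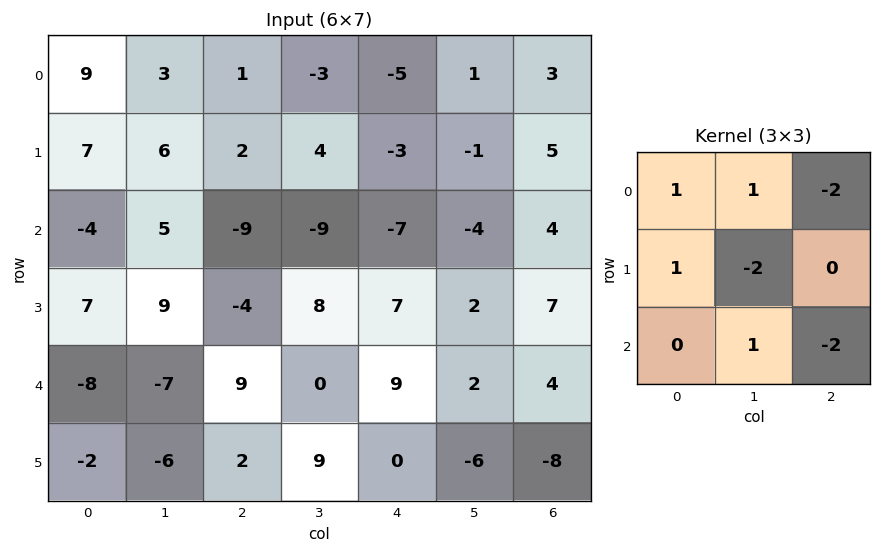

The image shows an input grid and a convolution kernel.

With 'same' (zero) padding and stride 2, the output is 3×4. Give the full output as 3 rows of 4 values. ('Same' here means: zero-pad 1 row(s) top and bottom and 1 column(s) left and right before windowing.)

Output[0,0]: The receptive field on the zero-padded input at this output position is [0 0 0 / 0 9 3 / 0 7 6]. Elementwise product with the kernel and sum: 0·1 + 0·1 + 0·-2 + 0·1 + 9·-2 + 7·1 + 6·-2.
Output[0,1]: The receptive field on the zero-padded input at this output position is [0 0 0 / 3 1 -3 / 6 2 4]. Elementwise product with the kernel and sum: 0·1 + 0·1 + 0·-2 + 3·1 + 1·-2 + 2·1 + 4·-2.

-23 -5 6 0
-8 3 11 -1
15 -52 5 -5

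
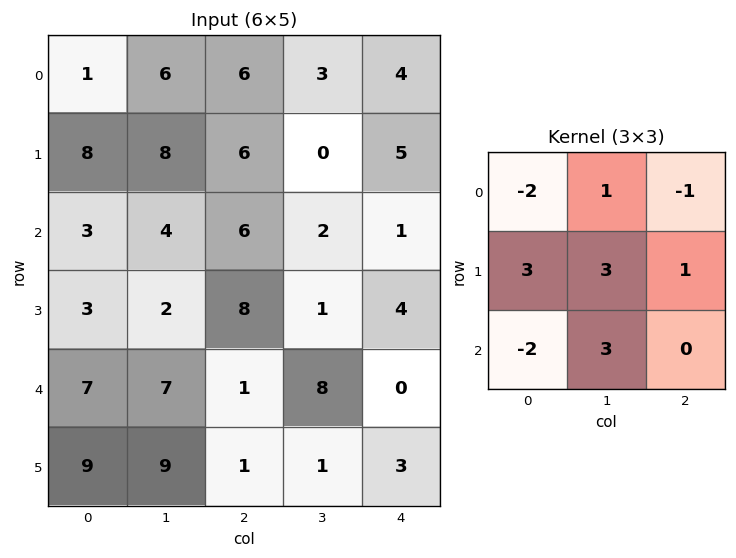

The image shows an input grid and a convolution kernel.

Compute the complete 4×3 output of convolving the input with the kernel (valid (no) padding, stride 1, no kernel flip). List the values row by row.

Output[0,0]: The receptive field on the input at this output position is [1 6 6 / 8 8 6 / 3 4 6]. Elementwise product with the kernel and sum: 1·-2 + 6·1 + 6·-1 + 8·3 + 8·3 + 6·1 + 3·-2 + 4·3.

58 43 4
13 42 -5
22 16 42
40 20 9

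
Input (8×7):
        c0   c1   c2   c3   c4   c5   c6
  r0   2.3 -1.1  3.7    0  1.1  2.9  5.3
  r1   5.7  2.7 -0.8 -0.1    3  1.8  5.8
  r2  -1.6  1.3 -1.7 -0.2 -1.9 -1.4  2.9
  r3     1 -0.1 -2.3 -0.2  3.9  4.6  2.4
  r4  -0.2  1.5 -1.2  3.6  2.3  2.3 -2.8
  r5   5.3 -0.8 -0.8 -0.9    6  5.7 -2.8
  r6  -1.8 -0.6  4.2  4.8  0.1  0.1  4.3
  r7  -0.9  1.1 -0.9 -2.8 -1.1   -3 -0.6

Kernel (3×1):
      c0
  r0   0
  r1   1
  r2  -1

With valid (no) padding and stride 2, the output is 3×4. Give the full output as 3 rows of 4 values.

7.3 0.9 4.9 2.9
1.2 -1.1 1.6 5.2
7.1 -5 5.9 -7.1

Output[0,0]: The receptive field on the input at this output position is [2.3 / 5.7 / -1.6]. Elementwise product with the kernel and sum: 5.7·1 + -1.6·-1.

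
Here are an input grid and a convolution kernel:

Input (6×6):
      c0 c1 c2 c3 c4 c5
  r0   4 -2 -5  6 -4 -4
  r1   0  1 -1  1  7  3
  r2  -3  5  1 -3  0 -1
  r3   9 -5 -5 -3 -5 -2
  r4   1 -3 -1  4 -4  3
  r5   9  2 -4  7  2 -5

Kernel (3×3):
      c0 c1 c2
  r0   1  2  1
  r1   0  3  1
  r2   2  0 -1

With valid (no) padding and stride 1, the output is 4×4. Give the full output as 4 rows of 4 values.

-10 5 15 13
40 -7 -6 13
-9 -24 -17 -16
6 -20 -18 -5

Output[0,0]: The receptive field on the input at this output position is [4 -2 -5 / 0 1 -1 / -3 5 1]. Elementwise product with the kernel and sum: 4·1 + -2·2 + -5·1 + 1·3 + -1·1 + -3·2 + 1·-1.
Output[0,1]: The receptive field on the input at this output position is [-2 -5 6 / 1 -1 1 / 5 1 -3]. Elementwise product with the kernel and sum: -2·1 + -5·2 + 6·1 + -1·3 + 1·1 + 5·2 + -3·-1.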